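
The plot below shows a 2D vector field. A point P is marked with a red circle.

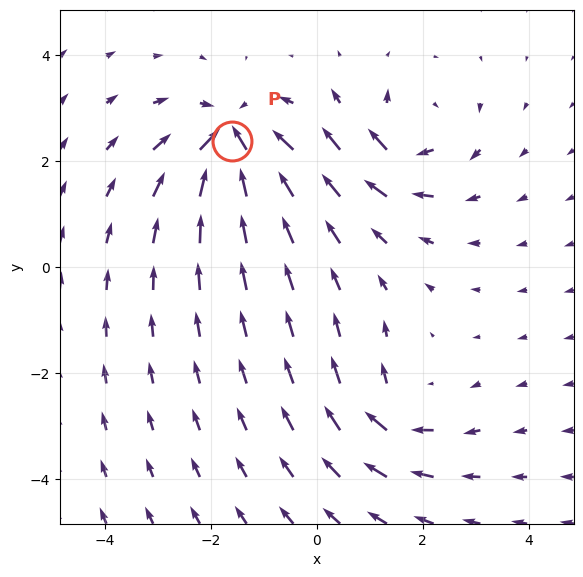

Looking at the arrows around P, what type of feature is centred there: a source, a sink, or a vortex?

sink

At P (-1.6, 2.4) the arrows converge inward. Divergence about -6, curl ≈0 — negative divergence with near-zero curl is a sink.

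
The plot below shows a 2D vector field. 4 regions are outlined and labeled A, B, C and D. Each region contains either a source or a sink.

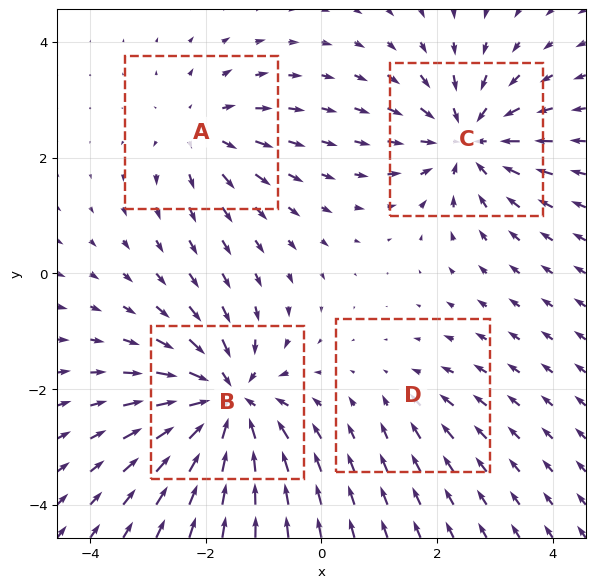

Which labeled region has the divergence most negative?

Divergence at each region's feature centre — A: about +4, B: about -7, C: about -6, D: about -2. Region B is most negative.

B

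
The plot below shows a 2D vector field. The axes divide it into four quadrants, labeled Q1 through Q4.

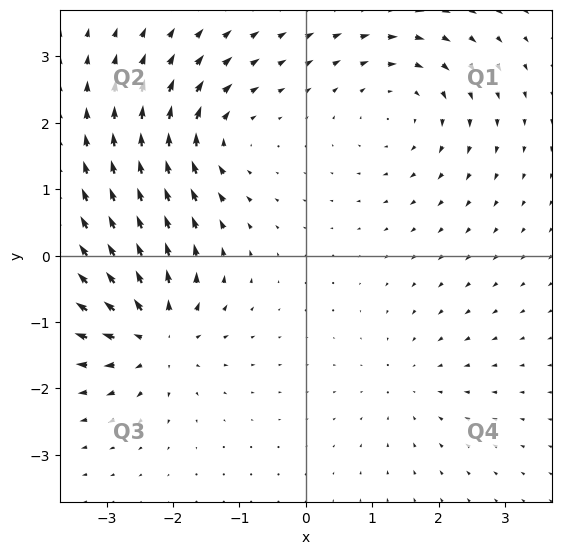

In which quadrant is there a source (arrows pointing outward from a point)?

The source sits at approximately (-2.3, -1.2), which lies in quadrant Q3. The divergence there is about +6, positive as expected for a source.

Q3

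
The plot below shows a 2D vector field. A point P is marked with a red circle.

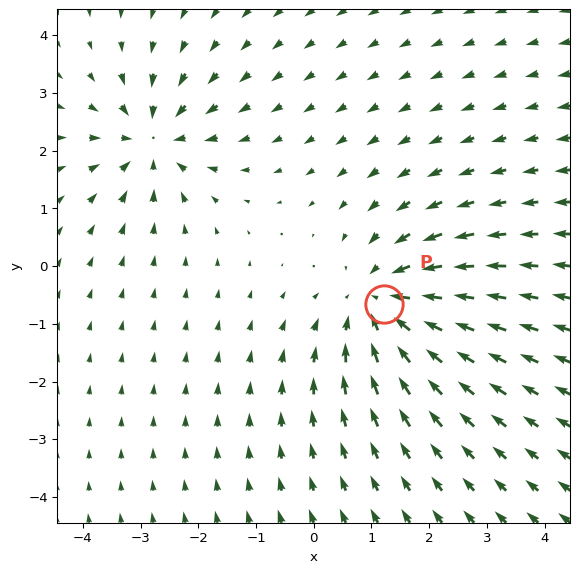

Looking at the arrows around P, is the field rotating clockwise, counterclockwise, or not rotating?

not rotating

Near P at (1.2, -0.7) the arrows show no circulation. The curl there is ≈0.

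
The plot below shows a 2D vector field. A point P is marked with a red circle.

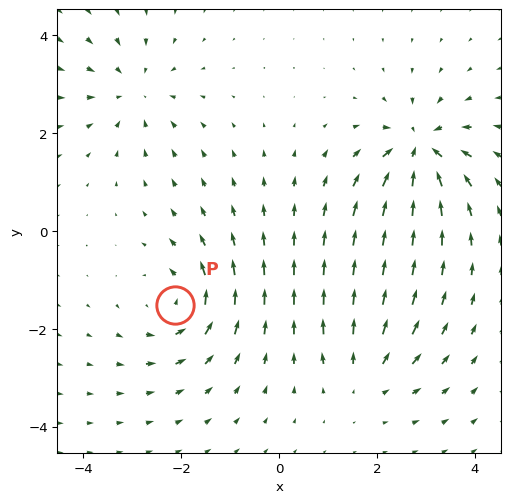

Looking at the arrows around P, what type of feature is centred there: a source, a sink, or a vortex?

vortex

At P (-2.1, -1.5) the arrows circulate counterclockwise. Divergence ≈0, curl about +5 — near-zero divergence with nonzero curl is a vortex.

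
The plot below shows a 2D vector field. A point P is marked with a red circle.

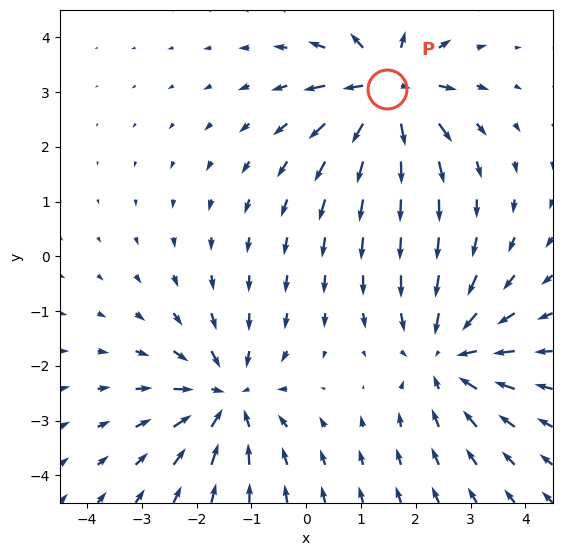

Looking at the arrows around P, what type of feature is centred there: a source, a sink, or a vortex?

source

At P (1.5, 3.1) the arrows spread outward. Divergence about +7, curl ≈0 — positive divergence with near-zero curl is a source.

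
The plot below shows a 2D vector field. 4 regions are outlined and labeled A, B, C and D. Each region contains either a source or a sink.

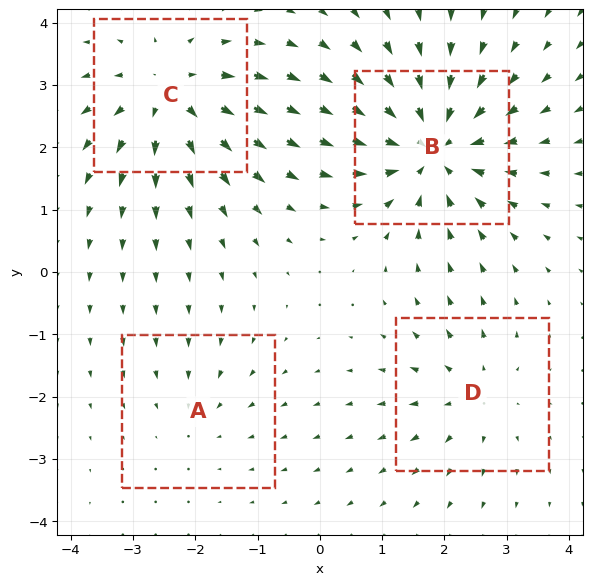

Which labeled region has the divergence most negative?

B

Divergence at each region's feature centre — A: about -2, B: about -7, C: about +5, D: about +3. Region B is most negative.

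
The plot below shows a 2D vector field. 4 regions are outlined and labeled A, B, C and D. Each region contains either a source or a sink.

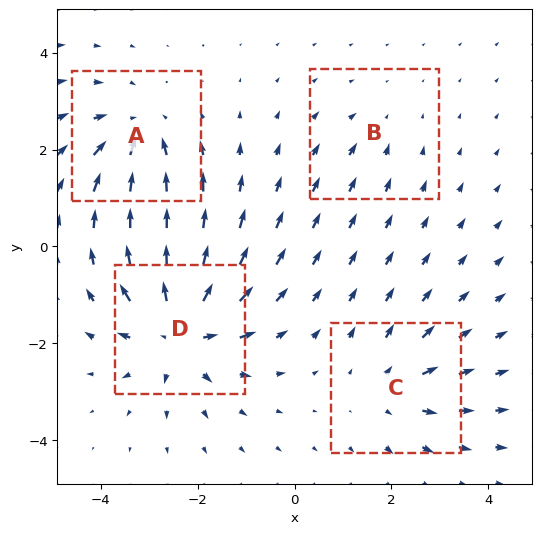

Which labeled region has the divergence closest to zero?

B

Divergence at each region's feature centre — A: about -5, B: about -2, C: about +4, D: about +7. Region B is closest to zero.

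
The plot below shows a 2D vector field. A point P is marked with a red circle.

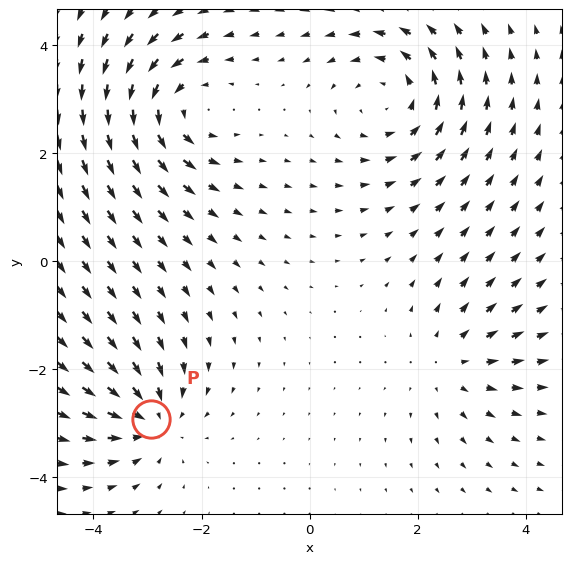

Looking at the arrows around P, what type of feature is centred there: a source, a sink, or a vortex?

sink

At P (-2.9, -2.9) the arrows converge inward. Divergence about -4, curl ≈0 — negative divergence with near-zero curl is a sink.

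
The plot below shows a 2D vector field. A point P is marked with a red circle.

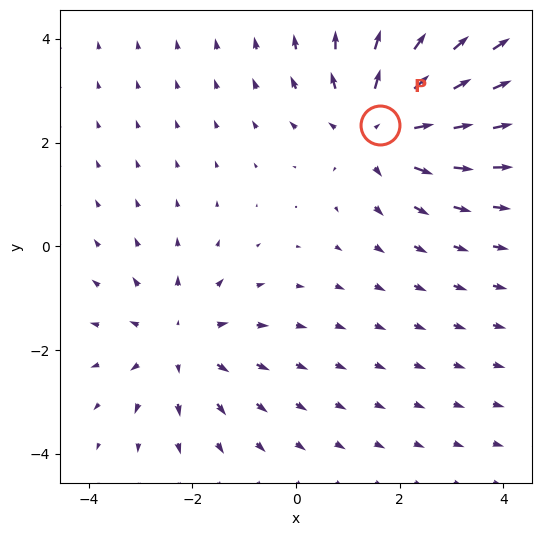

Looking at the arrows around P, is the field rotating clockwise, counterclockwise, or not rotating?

not rotating

Near P at (1.6, 2.3) the arrows show no circulation. The curl there is ≈0.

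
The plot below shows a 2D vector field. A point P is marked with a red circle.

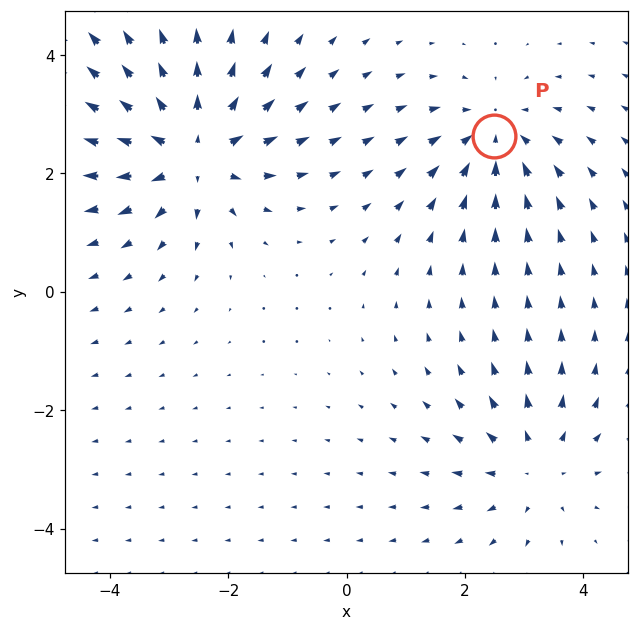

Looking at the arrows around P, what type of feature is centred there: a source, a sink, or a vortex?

At P (2.5, 2.6) the arrows converge inward. Divergence about -3, curl ≈0 — negative divergence with near-zero curl is a sink.

sink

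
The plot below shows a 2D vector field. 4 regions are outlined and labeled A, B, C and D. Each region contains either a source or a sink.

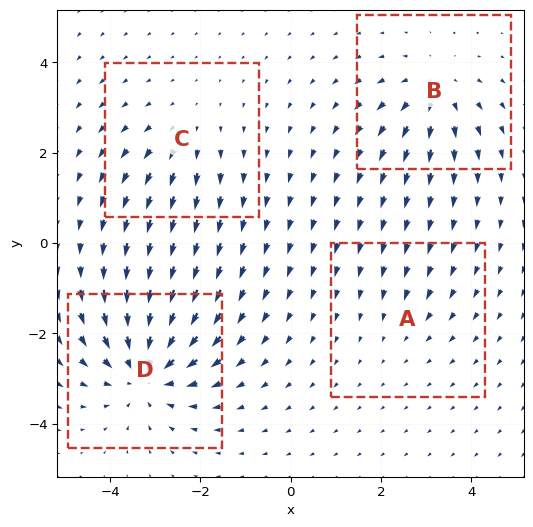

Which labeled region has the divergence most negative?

D

Divergence at each region's feature centre — A: about -2, B: about +4, C: about +3, D: about -7. Region D is most negative.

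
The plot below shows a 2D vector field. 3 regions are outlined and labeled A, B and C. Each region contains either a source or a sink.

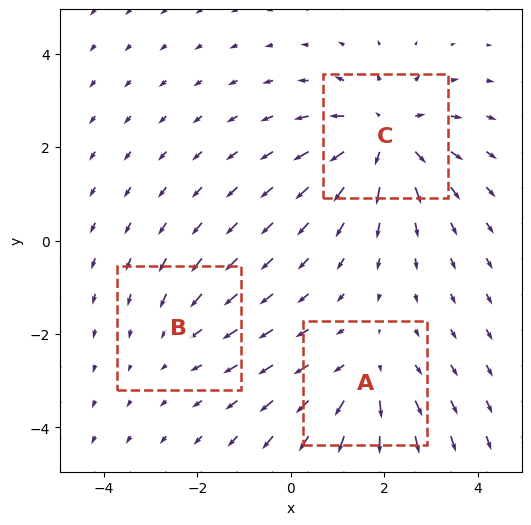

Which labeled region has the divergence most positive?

C

Divergence at each region's feature centre — A: about +3, B: about -2, C: about +4. Region C is most positive.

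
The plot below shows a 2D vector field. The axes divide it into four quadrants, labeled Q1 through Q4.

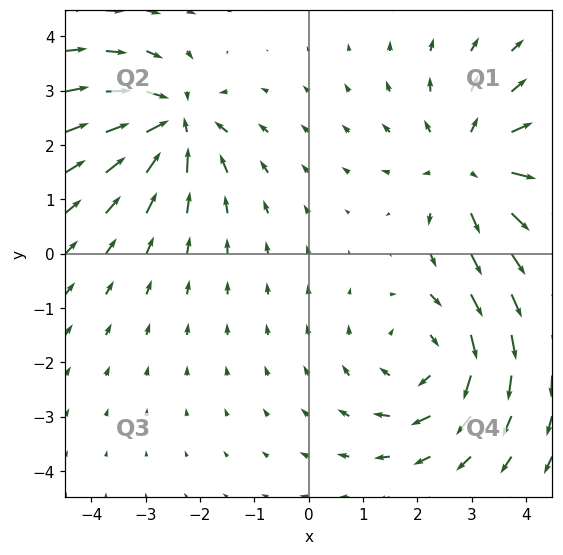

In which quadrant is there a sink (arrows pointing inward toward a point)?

The sink sits at approximately (-2.5, 2.4), which lies in quadrant Q2. The divergence there is about -5, negative as expected for a sink.

Q2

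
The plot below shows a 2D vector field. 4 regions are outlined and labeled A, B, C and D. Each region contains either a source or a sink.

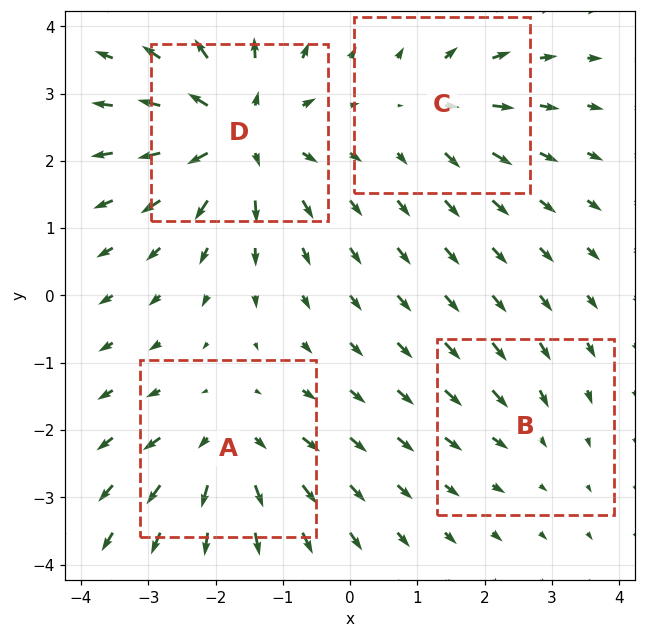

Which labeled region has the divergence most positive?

Divergence at each region's feature centre — A: about +5, B: about -2, C: about +4, D: about +8. Region D is most positive.

D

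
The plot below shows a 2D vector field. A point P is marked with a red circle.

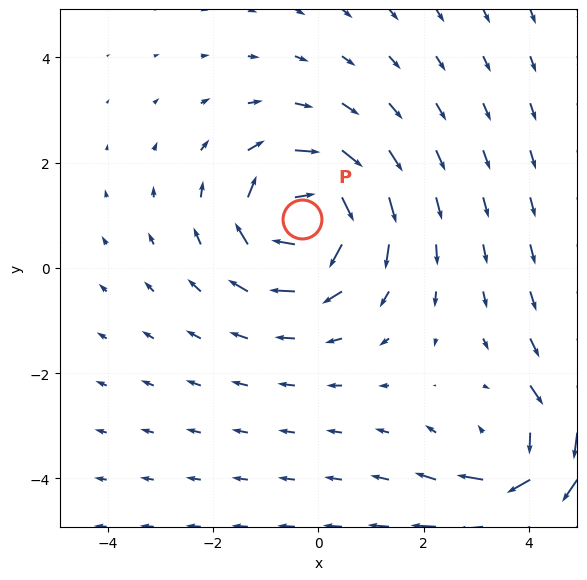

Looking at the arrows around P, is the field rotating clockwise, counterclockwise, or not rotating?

Near P at (-0.3, 0.9) the arrows circulate clockwise. The curl (z-component) there is about -4; negative curl means clockwise rotation.

clockwise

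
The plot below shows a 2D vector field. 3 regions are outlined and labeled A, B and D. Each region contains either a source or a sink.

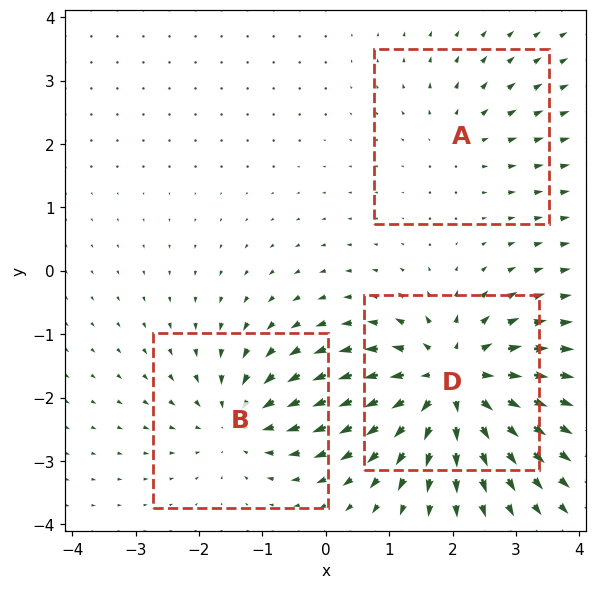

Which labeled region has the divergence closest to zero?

A

Divergence at each region's feature centre — A: about +2, B: about -3, D: about +6. Region A is closest to zero.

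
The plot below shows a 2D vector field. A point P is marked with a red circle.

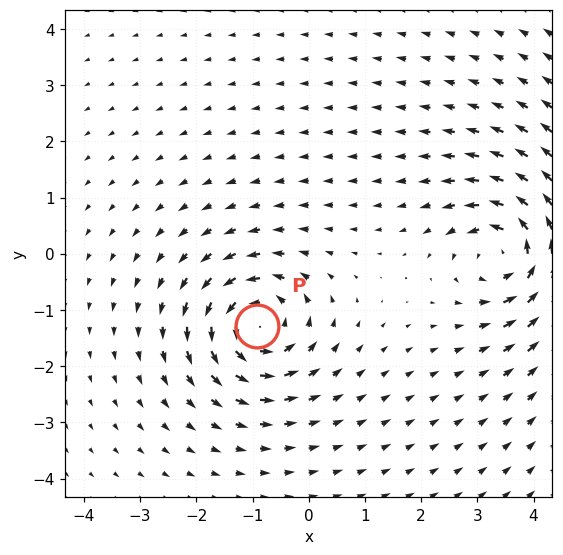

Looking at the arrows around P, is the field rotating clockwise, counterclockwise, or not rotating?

Near P at (-0.9, -1.3) the arrows circulate counterclockwise. The curl (z-component) there is about +5; positive curl means counterclockwise rotation.

counterclockwise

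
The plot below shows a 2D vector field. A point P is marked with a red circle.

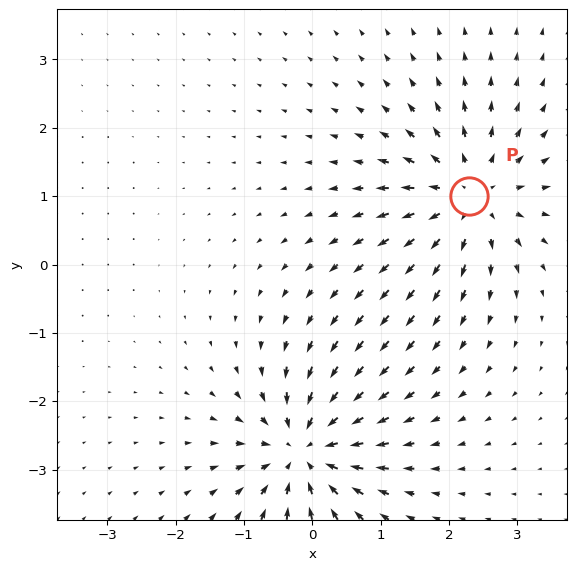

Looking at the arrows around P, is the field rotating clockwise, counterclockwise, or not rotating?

not rotating

Near P at (2.3, 1.0) the arrows show no circulation. The curl there is ≈0.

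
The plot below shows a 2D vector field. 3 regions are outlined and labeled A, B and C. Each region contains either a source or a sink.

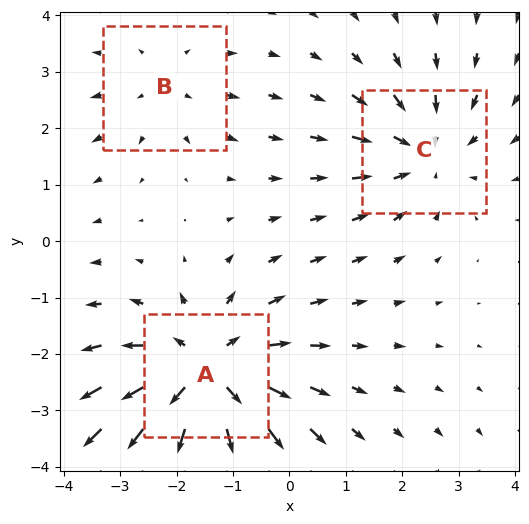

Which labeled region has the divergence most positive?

A

Divergence at each region's feature centre — A: about +5, B: about +2, C: about -3. Region A is most positive.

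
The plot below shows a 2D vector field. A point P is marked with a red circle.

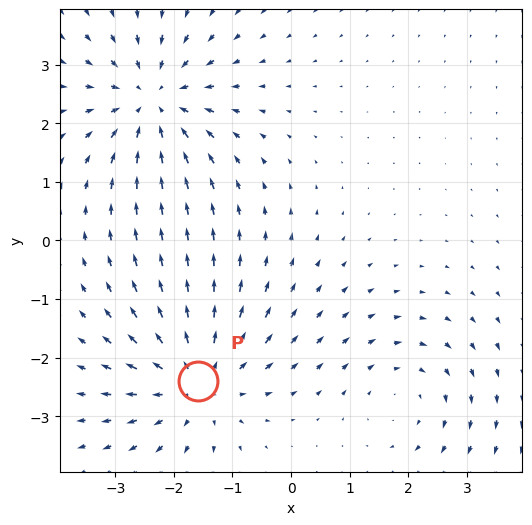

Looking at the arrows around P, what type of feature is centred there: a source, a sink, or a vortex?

source

At P (-1.6, -2.4) the arrows spread outward. Divergence about +4, curl ≈0 — positive divergence with near-zero curl is a source.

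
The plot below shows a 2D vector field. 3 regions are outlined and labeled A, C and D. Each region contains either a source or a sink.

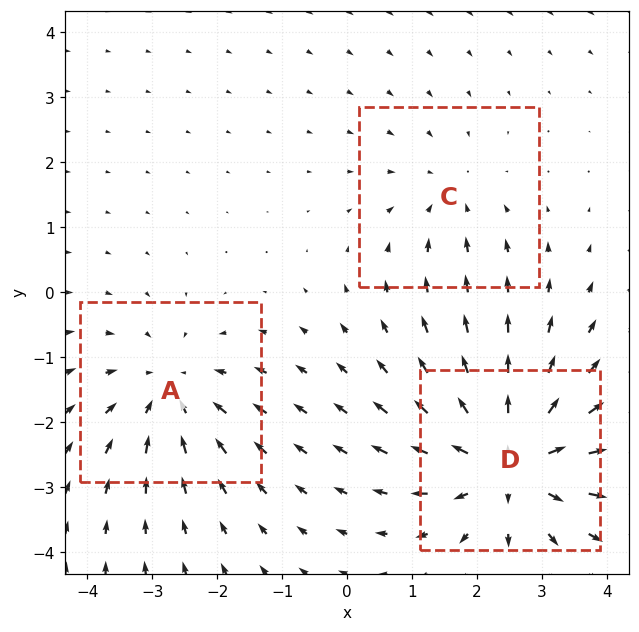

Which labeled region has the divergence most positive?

Divergence at each region's feature centre — A: about -3, C: about -2, D: about +4. Region D is most positive.

D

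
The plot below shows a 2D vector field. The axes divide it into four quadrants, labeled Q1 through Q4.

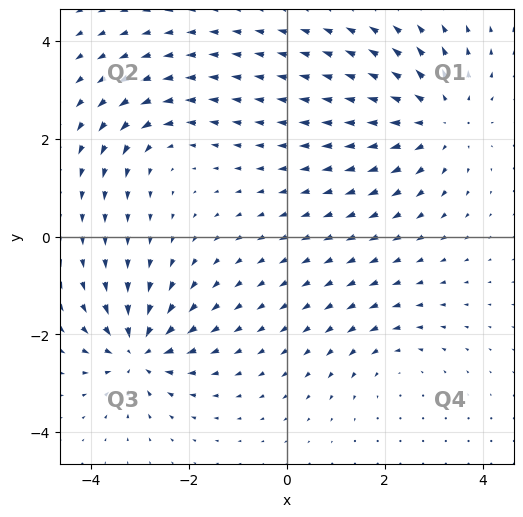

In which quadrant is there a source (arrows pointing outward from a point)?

The source sits at approximately (3.1, 2.4), which lies in quadrant Q1. The divergence there is about +4, positive as expected for a source.

Q1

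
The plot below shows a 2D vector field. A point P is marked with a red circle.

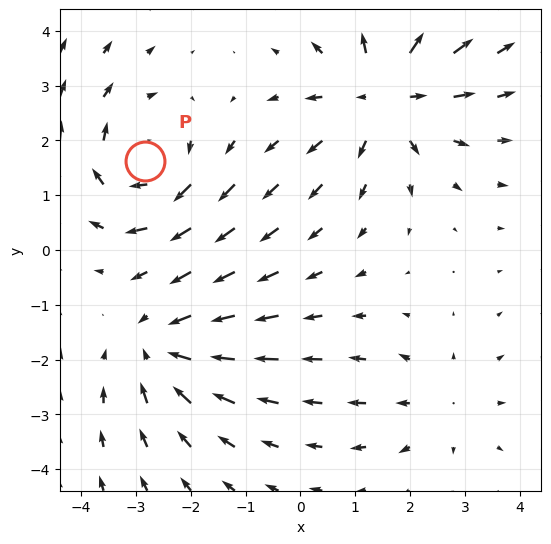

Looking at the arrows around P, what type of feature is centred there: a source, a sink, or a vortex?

At P (-2.8, 1.6) the arrows circulate clockwise. Divergence ≈0, curl about -4 — near-zero divergence with nonzero curl is a vortex.

vortex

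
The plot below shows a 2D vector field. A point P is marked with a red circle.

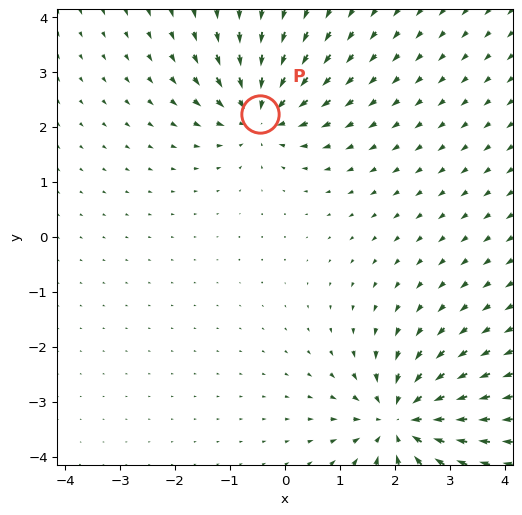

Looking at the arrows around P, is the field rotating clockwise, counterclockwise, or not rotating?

not rotating

Near P at (-0.4, 2.2) the arrows show no circulation. The curl there is ≈0.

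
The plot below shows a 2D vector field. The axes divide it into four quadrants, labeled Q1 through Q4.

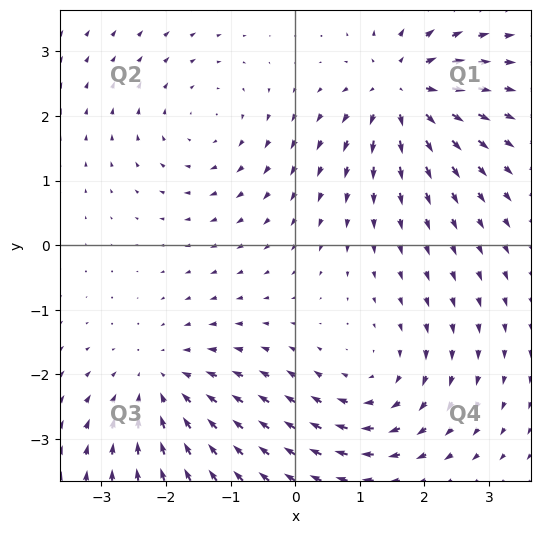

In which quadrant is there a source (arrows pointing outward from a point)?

The source sits at approximately (1.7, 2.4), which lies in quadrant Q1. The divergence there is about +7, positive as expected for a source.

Q1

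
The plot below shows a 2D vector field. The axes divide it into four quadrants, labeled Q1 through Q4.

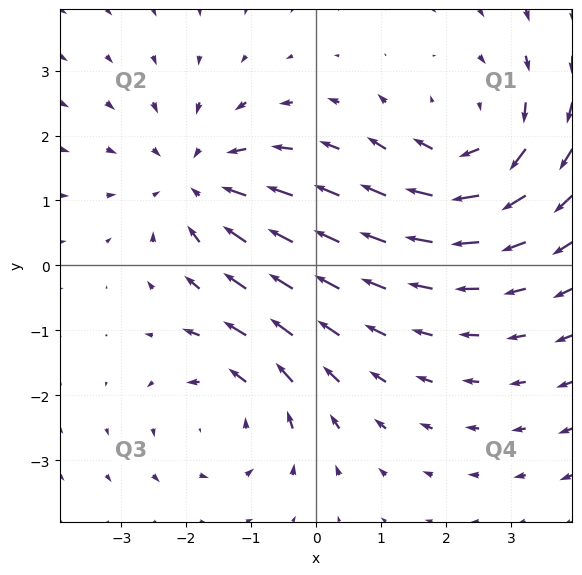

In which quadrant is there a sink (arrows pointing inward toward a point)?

The sink sits at approximately (-1.8, 1.3), which lies in quadrant Q2. The divergence there is about -3, negative as expected for a sink.

Q2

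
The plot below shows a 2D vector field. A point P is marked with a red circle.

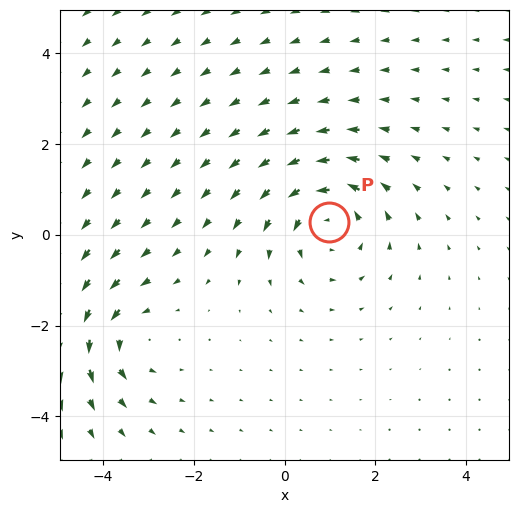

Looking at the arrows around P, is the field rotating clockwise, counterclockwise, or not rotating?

counterclockwise

Near P at (1.0, 0.3) the arrows circulate counterclockwise. The curl (z-component) there is about +4; positive curl means counterclockwise rotation.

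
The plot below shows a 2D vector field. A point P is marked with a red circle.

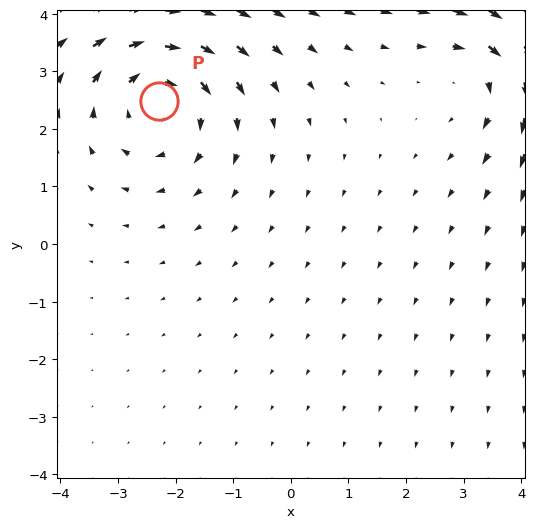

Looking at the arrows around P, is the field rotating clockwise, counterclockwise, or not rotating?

clockwise

Near P at (-2.3, 2.5) the arrows circulate clockwise. The curl (z-component) there is about -4; negative curl means clockwise rotation.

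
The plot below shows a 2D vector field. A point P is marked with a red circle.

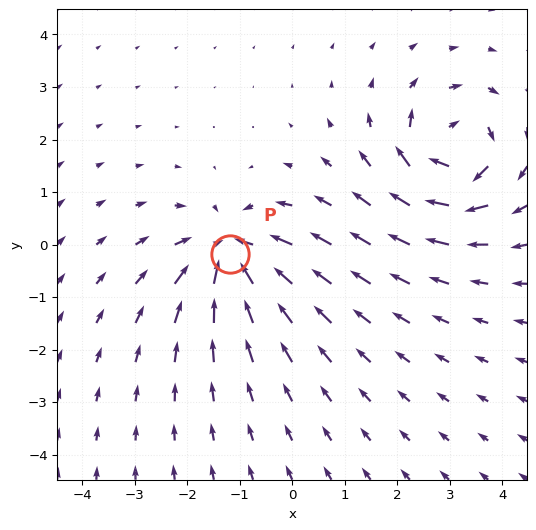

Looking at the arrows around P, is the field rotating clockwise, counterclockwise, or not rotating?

not rotating

Near P at (-1.2, -0.2) the arrows show no circulation. The curl there is ≈0.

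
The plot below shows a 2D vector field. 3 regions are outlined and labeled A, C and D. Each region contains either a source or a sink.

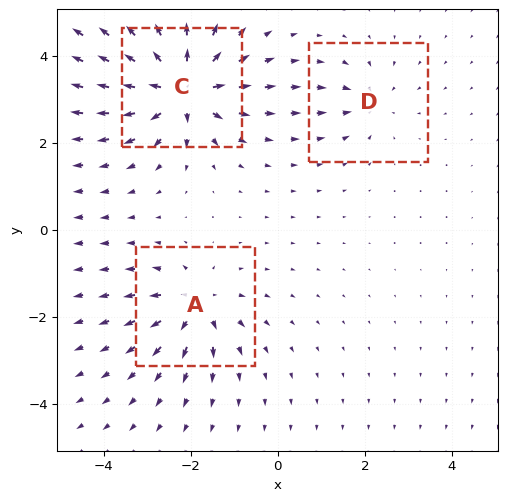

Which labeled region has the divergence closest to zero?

Divergence at each region's feature centre — A: about +4, C: about +6, D: about -3. Region D is closest to zero.

D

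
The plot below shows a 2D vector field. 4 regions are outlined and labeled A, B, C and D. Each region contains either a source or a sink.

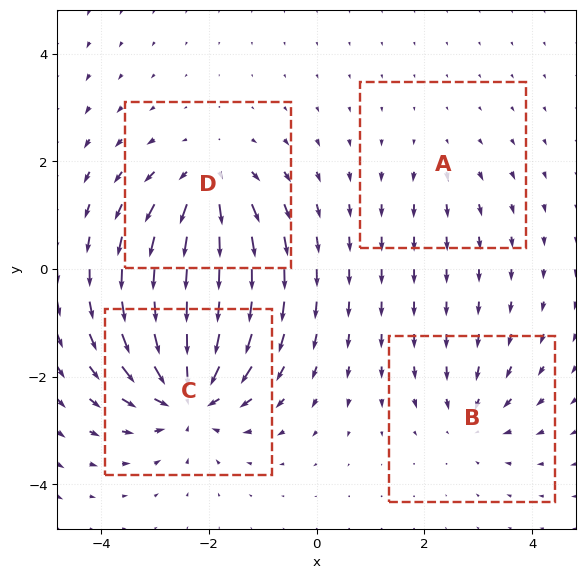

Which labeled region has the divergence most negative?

C

Divergence at each region's feature centre — A: about +2, B: about -4, C: about -8, D: about +6. Region C is most negative.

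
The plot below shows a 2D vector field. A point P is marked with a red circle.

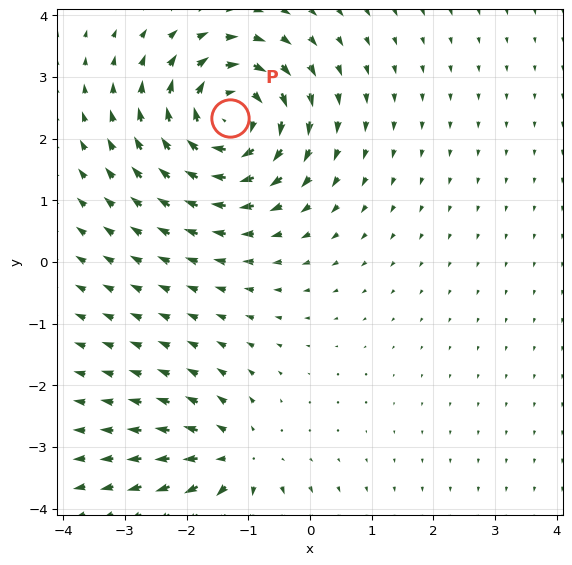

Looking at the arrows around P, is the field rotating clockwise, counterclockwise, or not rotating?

Near P at (-1.3, 2.3) the arrows circulate clockwise. The curl (z-component) there is about -5; negative curl means clockwise rotation.

clockwise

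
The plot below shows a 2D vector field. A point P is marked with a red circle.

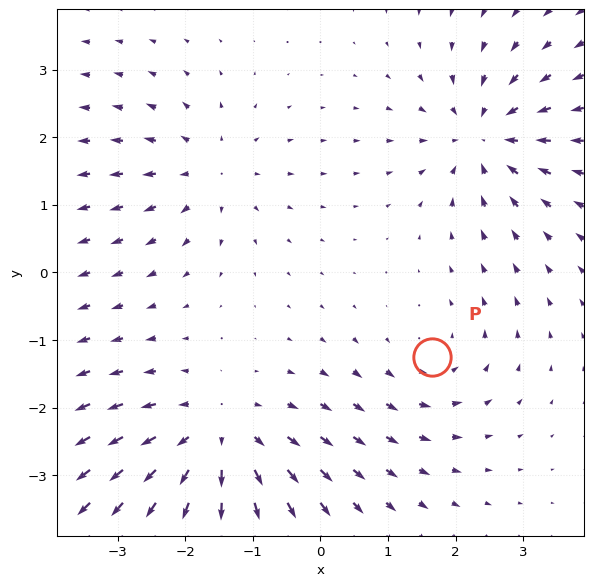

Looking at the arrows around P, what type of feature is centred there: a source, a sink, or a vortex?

At P (1.6, -1.2) the arrows circulate counterclockwise. Divergence ≈0, curl about +2 — near-zero divergence with nonzero curl is a vortex.

vortex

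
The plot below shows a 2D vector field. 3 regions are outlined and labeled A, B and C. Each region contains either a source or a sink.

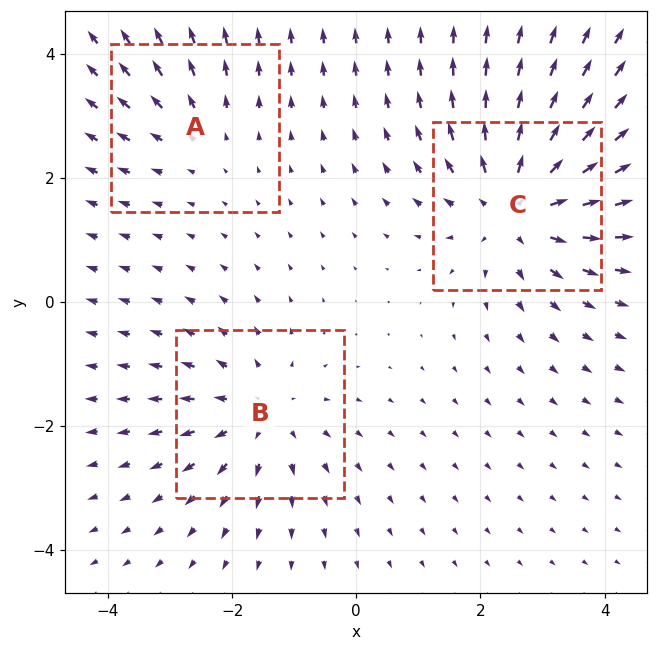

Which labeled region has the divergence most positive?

Divergence at each region's feature centre — A: about +2, B: about +3, C: about +4. Region C is most positive.

C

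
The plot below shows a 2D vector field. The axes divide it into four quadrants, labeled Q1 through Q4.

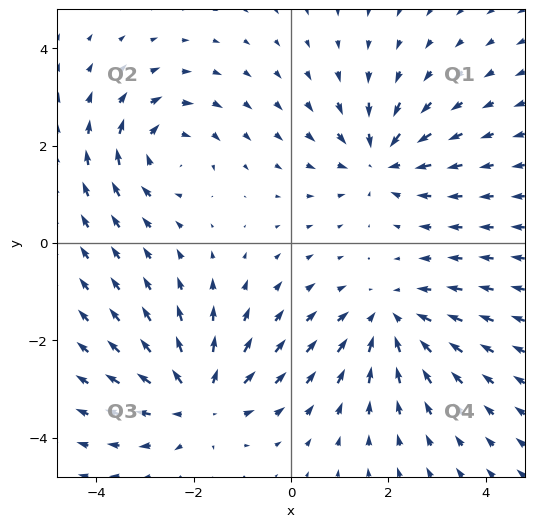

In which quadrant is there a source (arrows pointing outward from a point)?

The source sits at approximately (-1.9, -3.2), which lies in quadrant Q3. The divergence there is about +5, positive as expected for a source.

Q3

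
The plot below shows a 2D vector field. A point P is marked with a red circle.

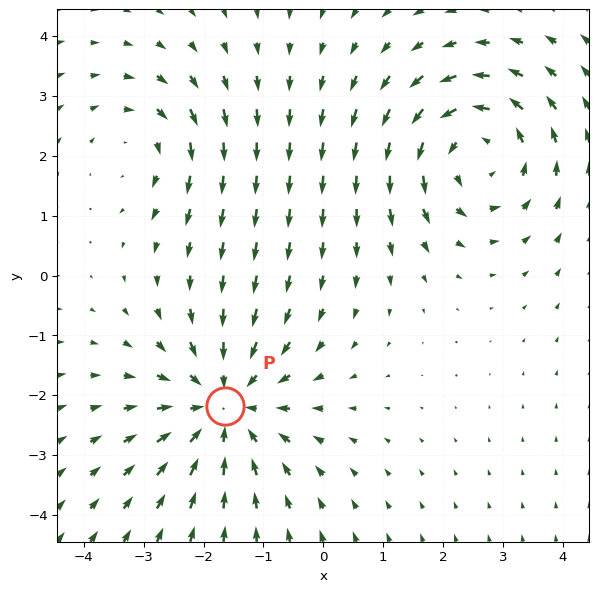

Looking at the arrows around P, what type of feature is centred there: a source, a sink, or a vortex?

sink

At P (-1.6, -2.2) the arrows converge inward. Divergence about -4, curl ≈0 — negative divergence with near-zero curl is a sink.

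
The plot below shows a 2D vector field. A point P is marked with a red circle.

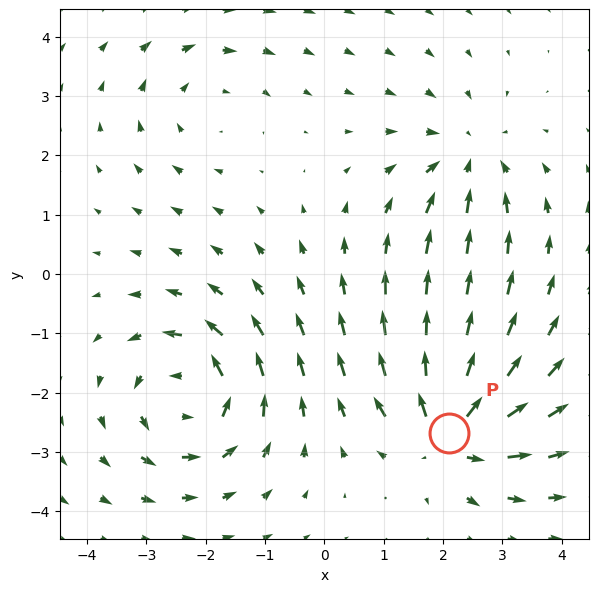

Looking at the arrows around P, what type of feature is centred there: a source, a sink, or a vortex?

source

At P (2.1, -2.7) the arrows spread outward. Divergence about +6, curl ≈0 — positive divergence with near-zero curl is a source.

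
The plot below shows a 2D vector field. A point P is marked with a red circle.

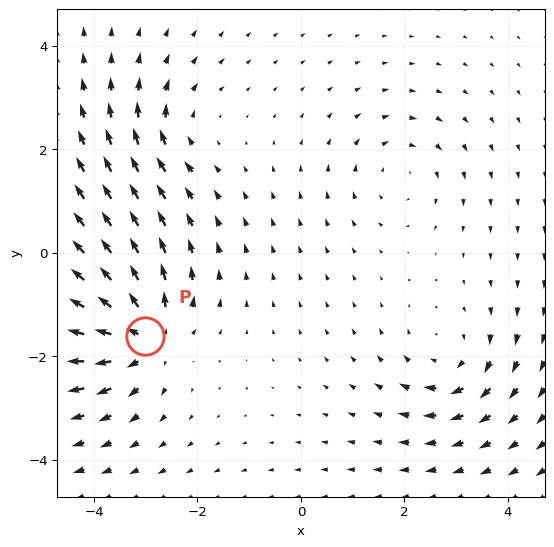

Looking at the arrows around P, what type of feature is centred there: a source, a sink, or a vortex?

source

At P (-3.0, -1.6) the arrows spread outward. Divergence about +6, curl ≈0 — positive divergence with near-zero curl is a source.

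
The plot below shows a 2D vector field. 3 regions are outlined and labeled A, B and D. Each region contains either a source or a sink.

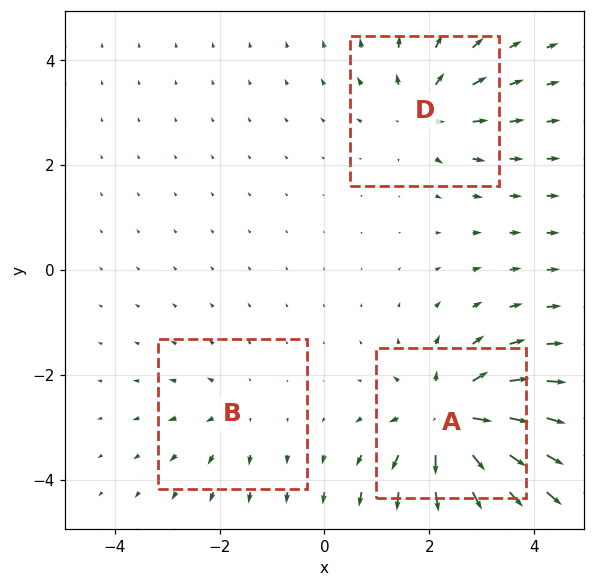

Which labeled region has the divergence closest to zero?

B

Divergence at each region's feature centre — A: about +6, B: about +2, D: about +3. Region B is closest to zero.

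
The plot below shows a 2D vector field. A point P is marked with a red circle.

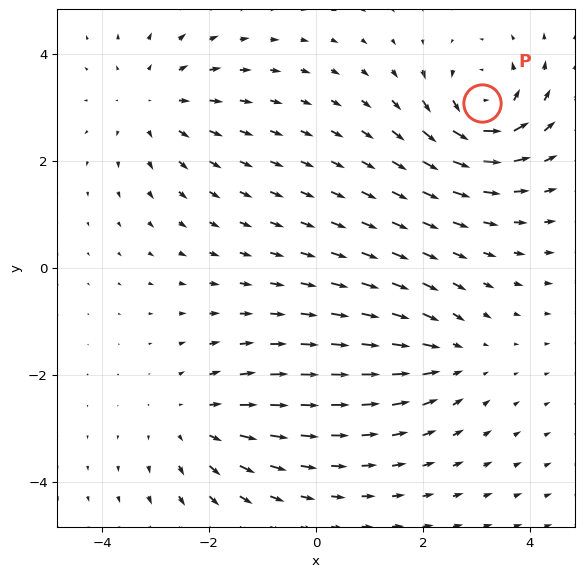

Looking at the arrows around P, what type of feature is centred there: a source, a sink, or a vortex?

vortex

At P (3.1, 3.1) the arrows circulate counterclockwise. Divergence ≈0, curl about +5 — near-zero divergence with nonzero curl is a vortex.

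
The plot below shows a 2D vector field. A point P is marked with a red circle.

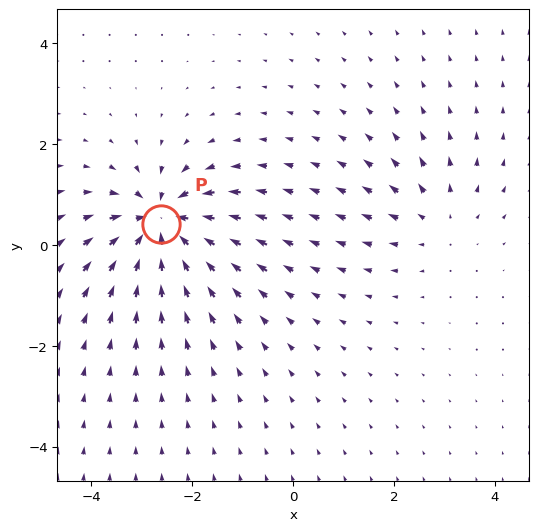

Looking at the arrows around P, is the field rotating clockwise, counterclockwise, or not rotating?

Near P at (-2.6, 0.4) the arrows show no circulation. The curl there is ≈0.

not rotating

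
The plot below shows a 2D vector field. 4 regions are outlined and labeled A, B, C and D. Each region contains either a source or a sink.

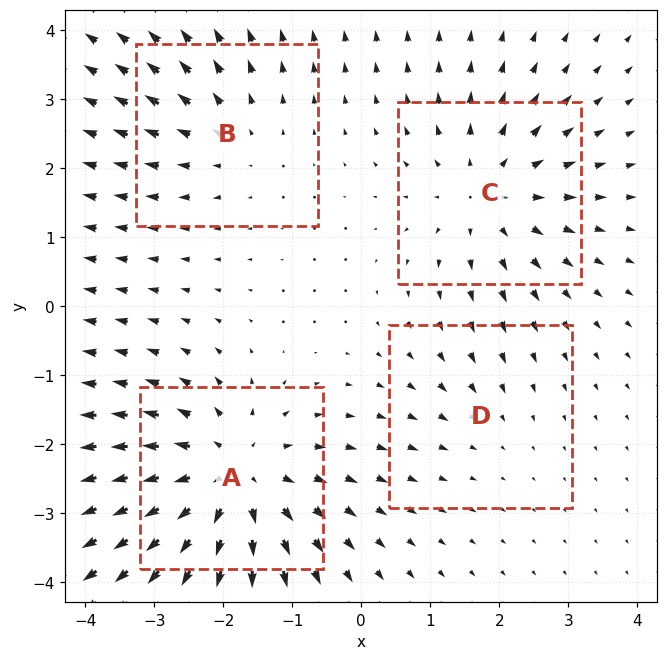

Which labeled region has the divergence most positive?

A

Divergence at each region's feature centre — A: about +6, B: about +3, C: about +4, D: about -2. Region A is most positive.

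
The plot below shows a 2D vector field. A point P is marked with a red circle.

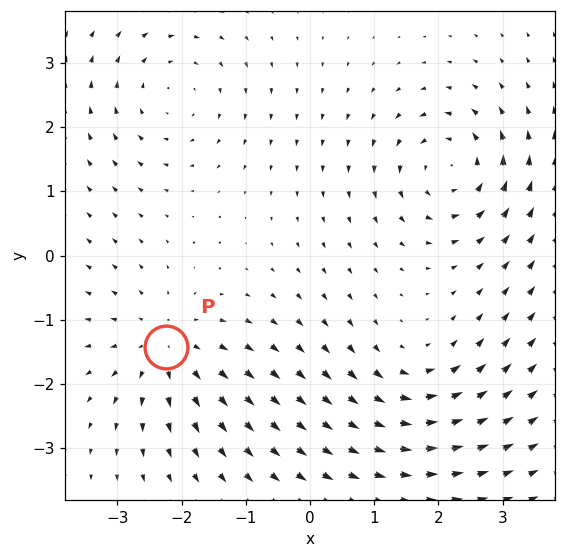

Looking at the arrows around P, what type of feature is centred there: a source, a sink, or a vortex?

At P (-2.2, -1.4) the arrows spread outward. Divergence about +4, curl ≈0 — positive divergence with near-zero curl is a source.

source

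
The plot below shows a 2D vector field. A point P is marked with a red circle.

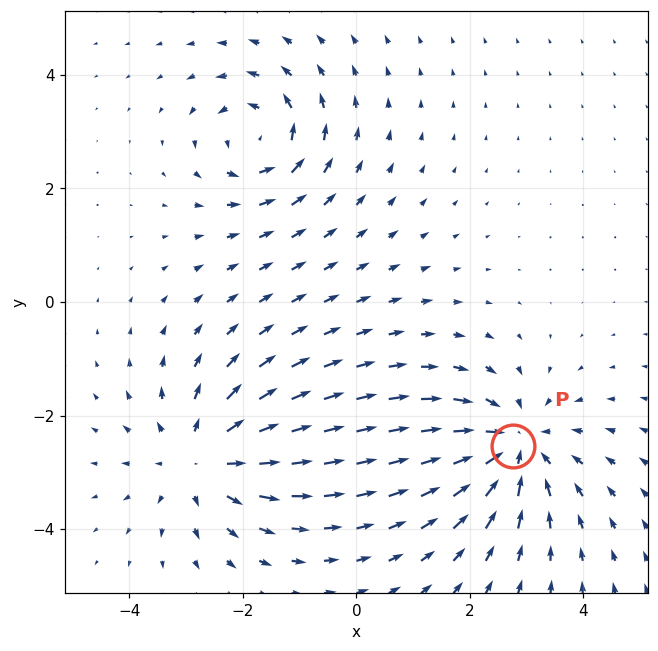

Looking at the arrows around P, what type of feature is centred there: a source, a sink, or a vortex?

sink

At P (2.8, -2.5) the arrows converge inward. Divergence about -5, curl ≈0 — negative divergence with near-zero curl is a sink.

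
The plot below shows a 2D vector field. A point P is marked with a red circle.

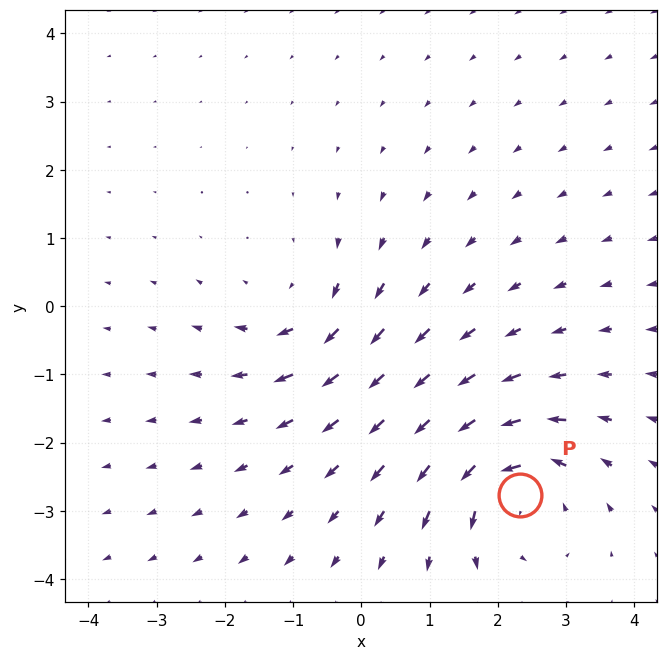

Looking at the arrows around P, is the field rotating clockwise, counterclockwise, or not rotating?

counterclockwise

Near P at (2.3, -2.8) the arrows circulate counterclockwise. The curl (z-component) there is about +6; positive curl means counterclockwise rotation.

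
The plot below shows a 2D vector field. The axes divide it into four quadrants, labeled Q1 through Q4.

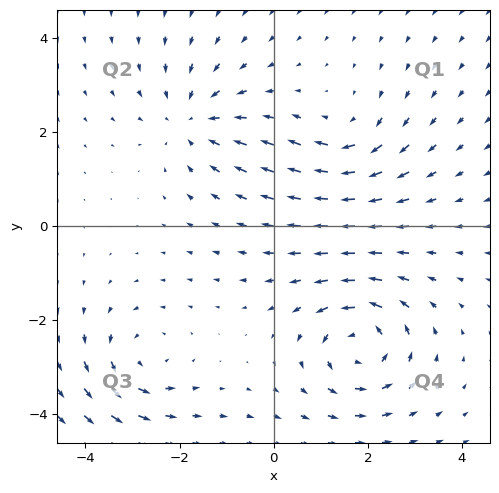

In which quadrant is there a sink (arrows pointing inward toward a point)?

The sink sits at approximately (-1.7, 2.2), which lies in quadrant Q2. The divergence there is about -4, negative as expected for a sink.

Q2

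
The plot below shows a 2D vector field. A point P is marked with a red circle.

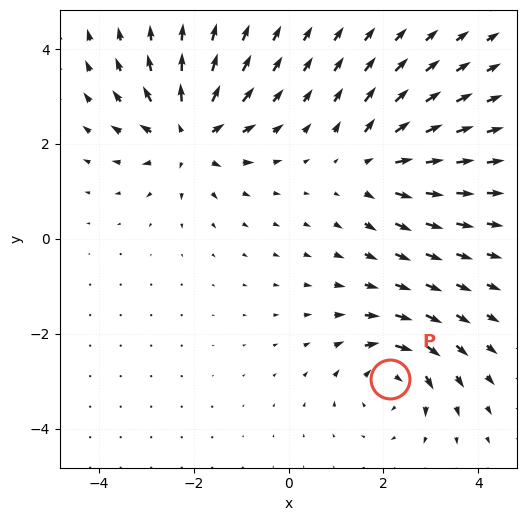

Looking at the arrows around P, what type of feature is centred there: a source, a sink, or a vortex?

vortex

At P (2.1, -2.9) the arrows circulate clockwise. Divergence ≈0, curl about -5 — near-zero divergence with nonzero curl is a vortex.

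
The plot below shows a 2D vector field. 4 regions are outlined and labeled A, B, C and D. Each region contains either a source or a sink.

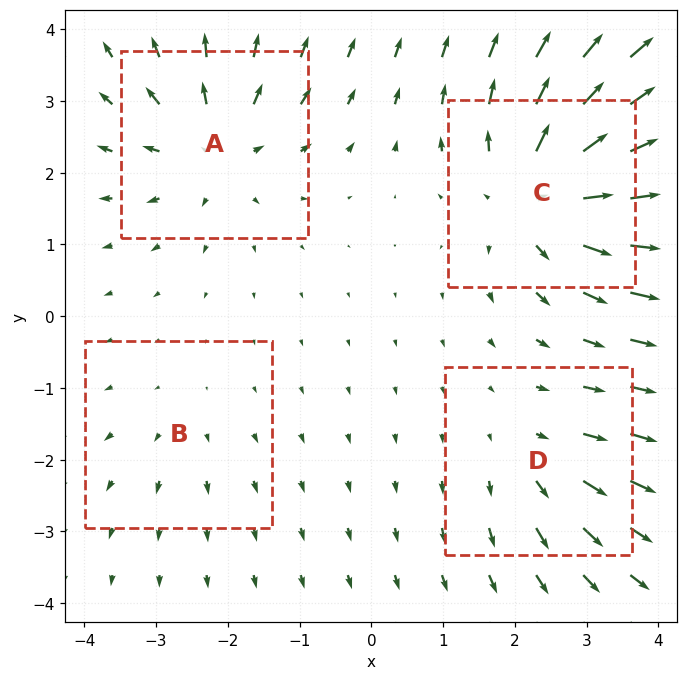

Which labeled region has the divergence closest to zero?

B

Divergence at each region's feature centre — A: about +5, B: about +2, C: about +7, D: about +3. Region B is closest to zero.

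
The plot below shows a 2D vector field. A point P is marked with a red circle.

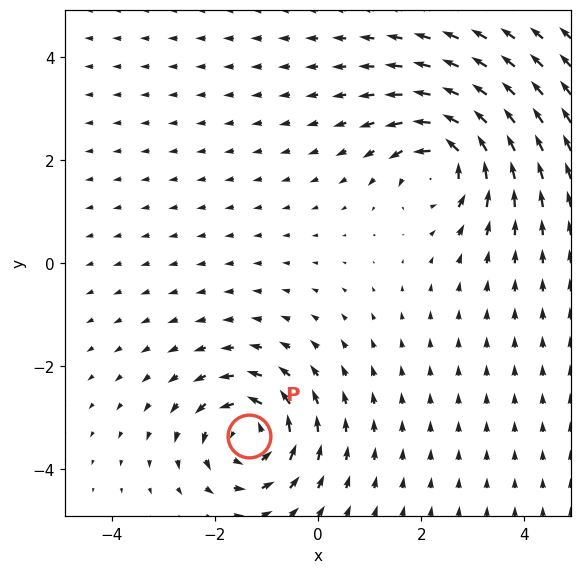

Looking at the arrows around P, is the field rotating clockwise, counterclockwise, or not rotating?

counterclockwise

Near P at (-1.3, -3.3) the arrows circulate counterclockwise. The curl (z-component) there is about +4; positive curl means counterclockwise rotation.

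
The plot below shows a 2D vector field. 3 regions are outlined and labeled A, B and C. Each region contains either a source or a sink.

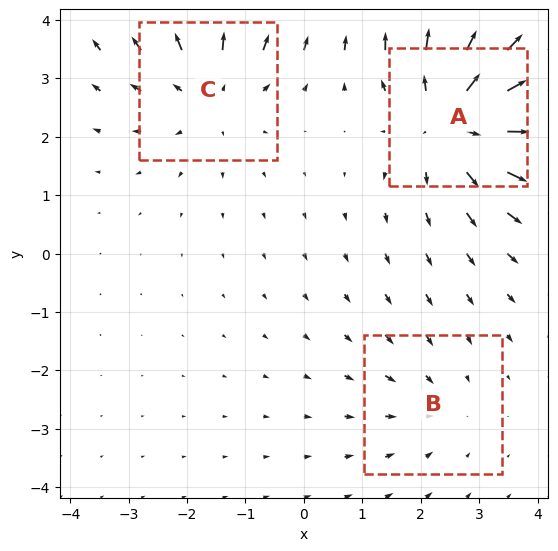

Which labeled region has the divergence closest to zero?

B

Divergence at each region's feature centre — A: about +4, B: about -2, C: about +3. Region B is closest to zero.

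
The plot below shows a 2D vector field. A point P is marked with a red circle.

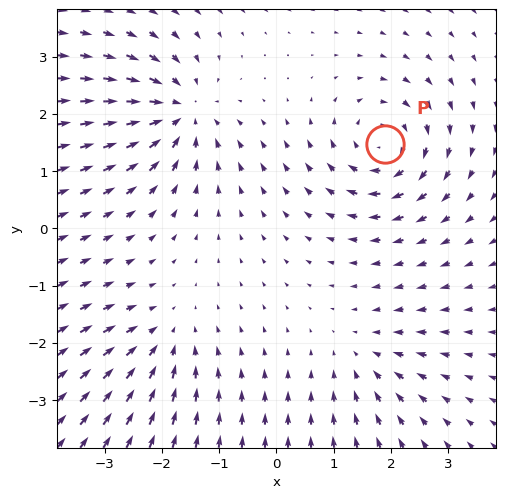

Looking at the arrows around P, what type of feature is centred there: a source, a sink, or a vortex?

vortex

At P (1.9, 1.5) the arrows circulate clockwise. Divergence ≈0, curl about -6 — near-zero divergence with nonzero curl is a vortex.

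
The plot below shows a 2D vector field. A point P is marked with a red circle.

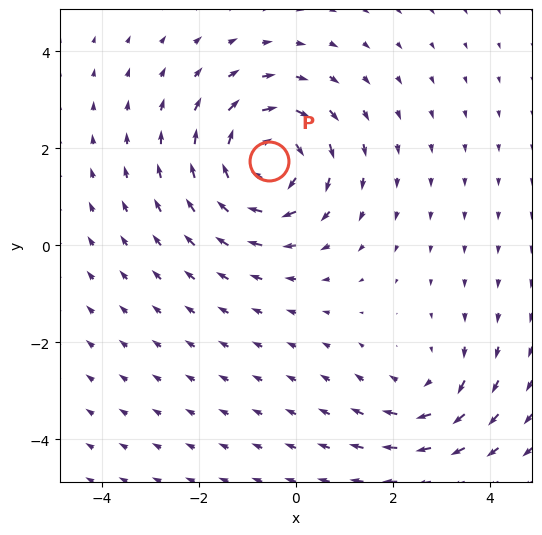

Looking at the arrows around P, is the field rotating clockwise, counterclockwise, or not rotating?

clockwise

Near P at (-0.6, 1.7) the arrows circulate clockwise. The curl (z-component) there is about -5; negative curl means clockwise rotation.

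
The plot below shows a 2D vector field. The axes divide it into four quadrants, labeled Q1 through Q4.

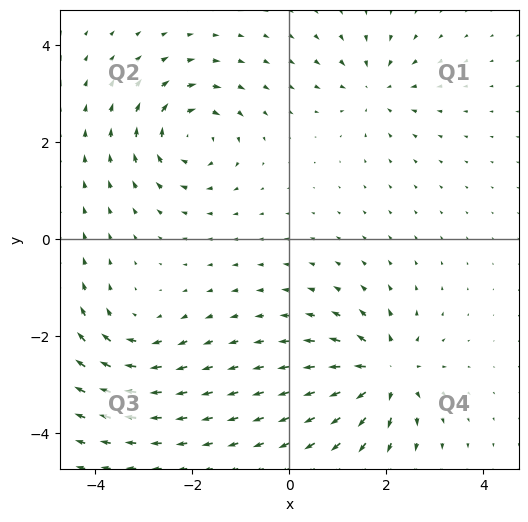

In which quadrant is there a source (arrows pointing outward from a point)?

The source sits at approximately (2.0, -2.8), which lies in quadrant Q4. The divergence there is about +7, positive as expected for a source.

Q4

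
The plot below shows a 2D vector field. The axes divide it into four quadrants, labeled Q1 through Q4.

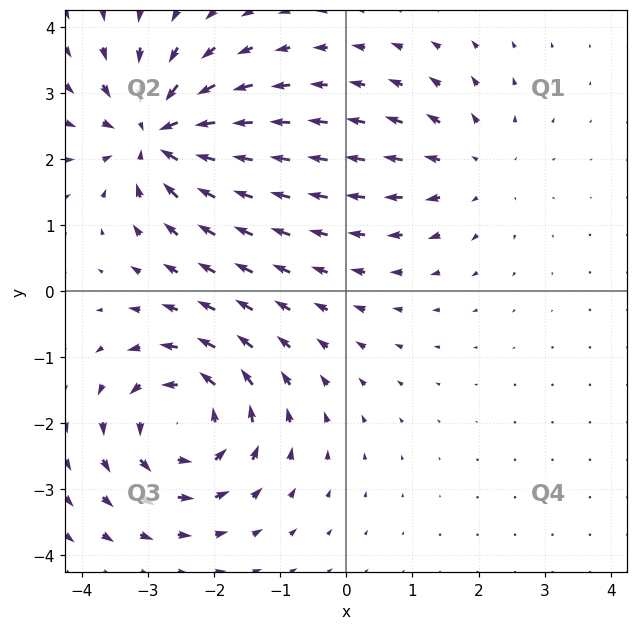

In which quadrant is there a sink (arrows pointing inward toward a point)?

The sink sits at approximately (-2.9, 2.4), which lies in quadrant Q2. The divergence there is about -7, negative as expected for a sink.

Q2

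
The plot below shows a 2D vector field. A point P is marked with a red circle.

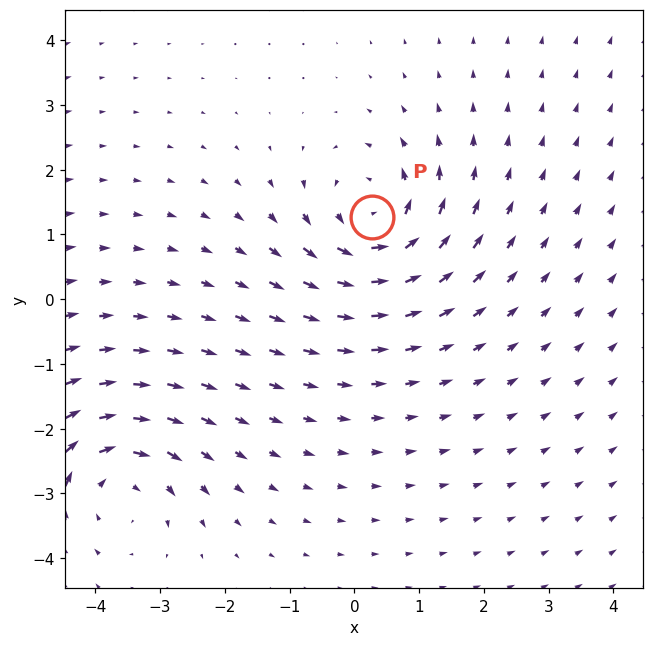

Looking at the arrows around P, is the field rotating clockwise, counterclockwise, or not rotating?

counterclockwise

Near P at (0.3, 1.3) the arrows circulate counterclockwise. The curl (z-component) there is about +6; positive curl means counterclockwise rotation.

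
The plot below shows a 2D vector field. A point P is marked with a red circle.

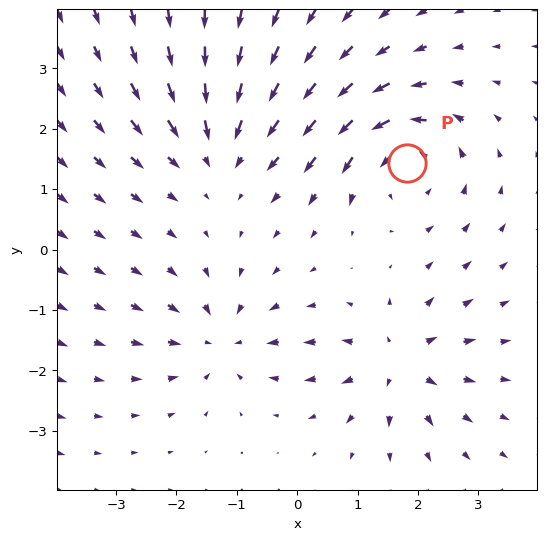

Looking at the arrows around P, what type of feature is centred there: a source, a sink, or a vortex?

At P (1.8, 1.4) the arrows circulate counterclockwise. Divergence ≈0, curl about +6 — near-zero divergence with nonzero curl is a vortex.

vortex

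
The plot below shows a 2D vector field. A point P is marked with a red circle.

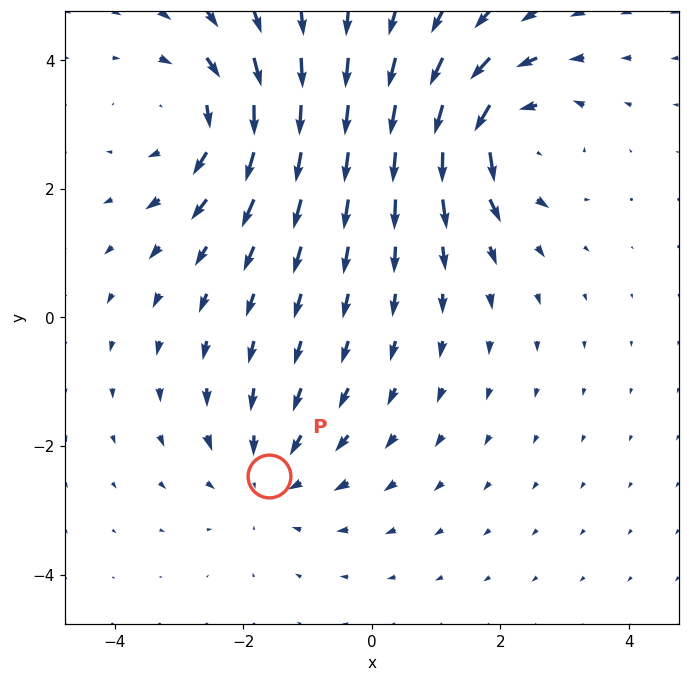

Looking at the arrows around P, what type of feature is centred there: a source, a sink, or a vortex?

sink

At P (-1.6, -2.5) the arrows converge inward. Divergence about -3, curl ≈0 — negative divergence with near-zero curl is a sink.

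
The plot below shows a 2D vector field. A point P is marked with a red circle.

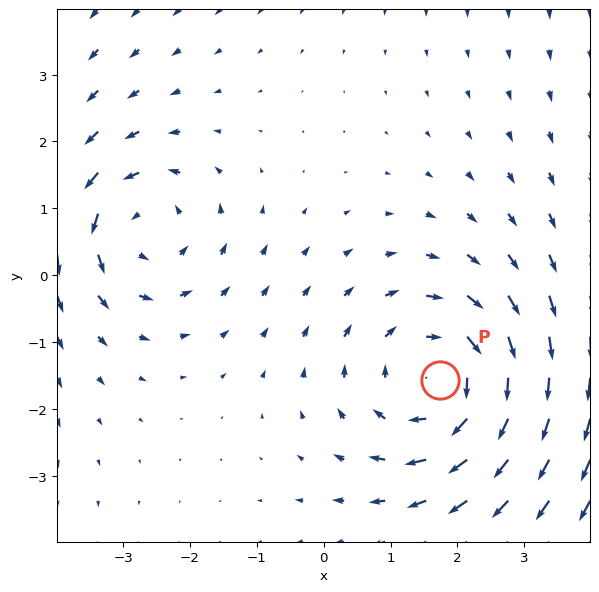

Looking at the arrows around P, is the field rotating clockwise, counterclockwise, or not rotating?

Near P at (1.7, -1.6) the arrows circulate clockwise. The curl (z-component) there is about -4; negative curl means clockwise rotation.

clockwise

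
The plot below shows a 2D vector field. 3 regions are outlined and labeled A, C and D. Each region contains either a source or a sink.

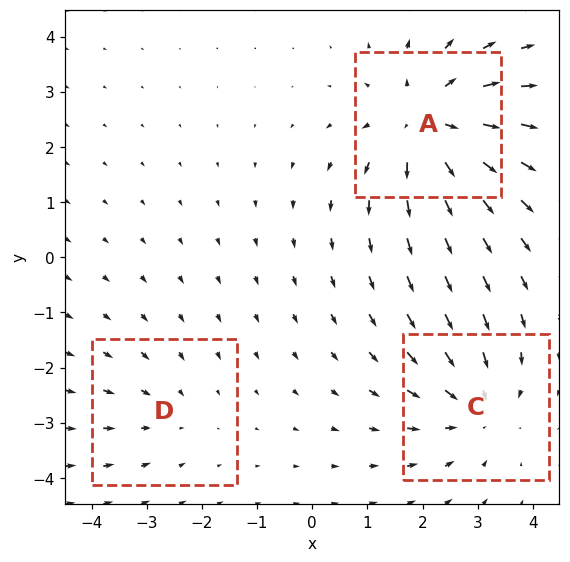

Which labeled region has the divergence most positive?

Divergence at each region's feature centre — A: about +4, C: about -3, D: about -2. Region A is most positive.

A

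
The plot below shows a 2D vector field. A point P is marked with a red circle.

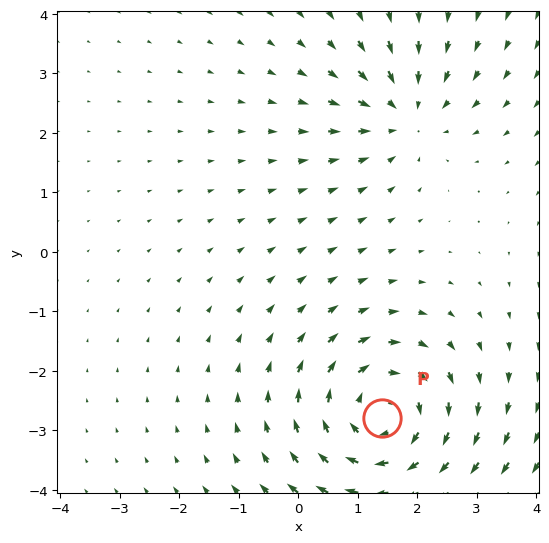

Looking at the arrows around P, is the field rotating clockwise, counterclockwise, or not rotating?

Near P at (1.4, -2.8) the arrows circulate clockwise. The curl (z-component) there is about -4; negative curl means clockwise rotation.

clockwise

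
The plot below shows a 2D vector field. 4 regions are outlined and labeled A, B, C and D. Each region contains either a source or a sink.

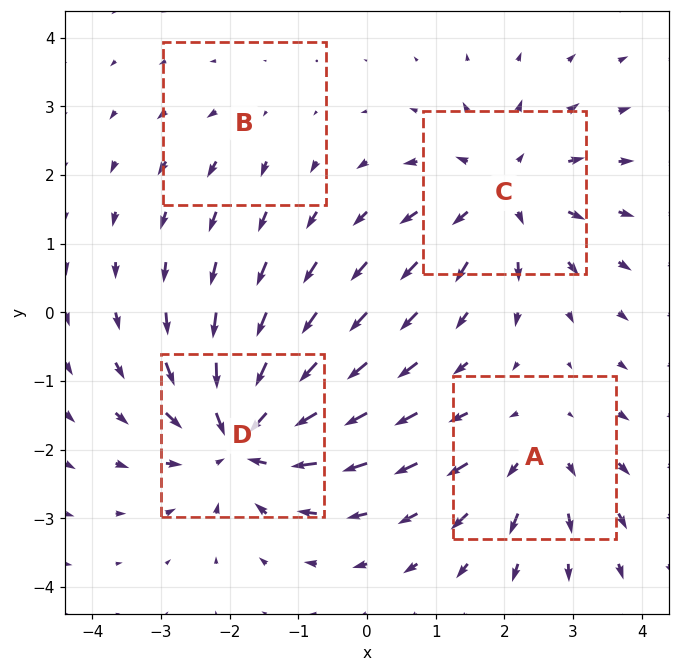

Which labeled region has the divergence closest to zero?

Divergence at each region's feature centre — A: about +4, B: about +2, C: about +5, D: about -7. Region B is closest to zero.

B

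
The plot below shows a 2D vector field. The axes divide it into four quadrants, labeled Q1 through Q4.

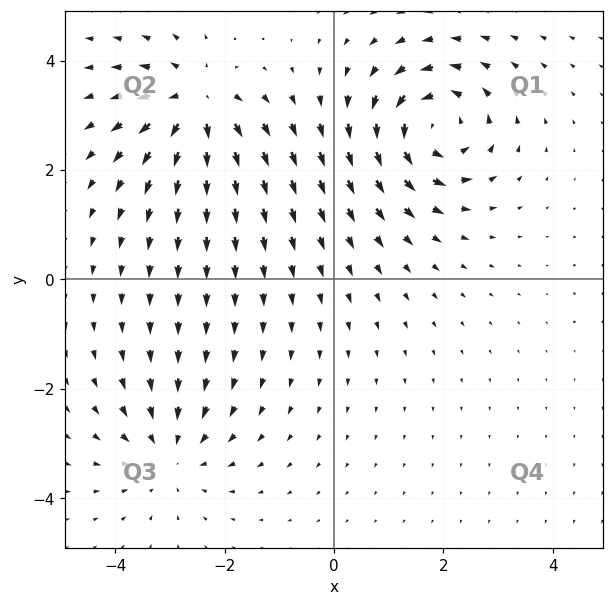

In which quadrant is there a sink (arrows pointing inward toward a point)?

Q3

The sink sits at approximately (-3.0, -3.2), which lies in quadrant Q3. The divergence there is about -3, negative as expected for a sink.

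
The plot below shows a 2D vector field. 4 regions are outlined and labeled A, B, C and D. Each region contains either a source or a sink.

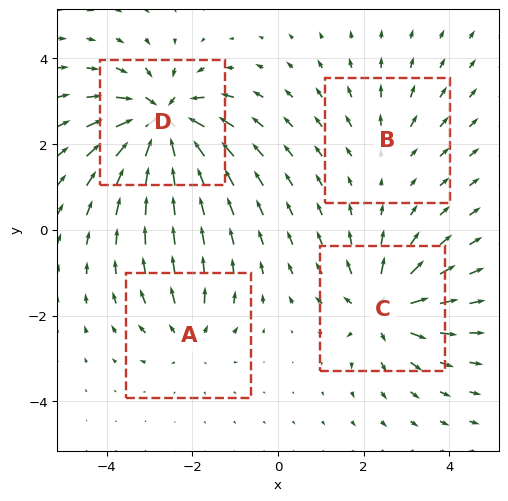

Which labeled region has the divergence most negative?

D

Divergence at each region's feature centre — A: about +3, B: about +2, C: about +6, D: about -8. Region D is most negative.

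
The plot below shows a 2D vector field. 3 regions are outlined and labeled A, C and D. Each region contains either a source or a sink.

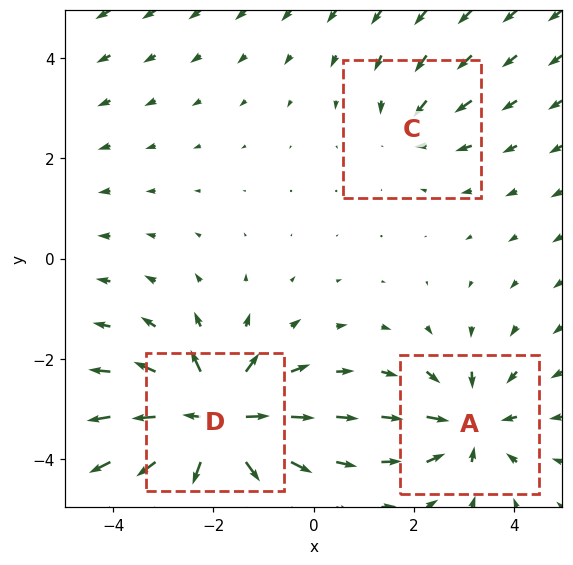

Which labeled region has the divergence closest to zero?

C

Divergence at each region's feature centre — A: about -4, C: about -2, D: about +6. Region C is closest to zero.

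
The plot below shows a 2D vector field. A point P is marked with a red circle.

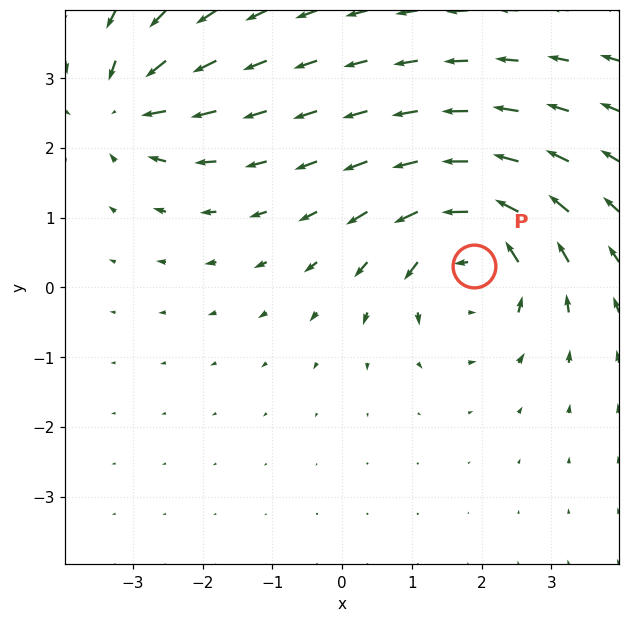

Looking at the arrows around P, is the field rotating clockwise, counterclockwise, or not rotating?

Near P at (1.9, 0.3) the arrows circulate counterclockwise. The curl (z-component) there is about +5; positive curl means counterclockwise rotation.

counterclockwise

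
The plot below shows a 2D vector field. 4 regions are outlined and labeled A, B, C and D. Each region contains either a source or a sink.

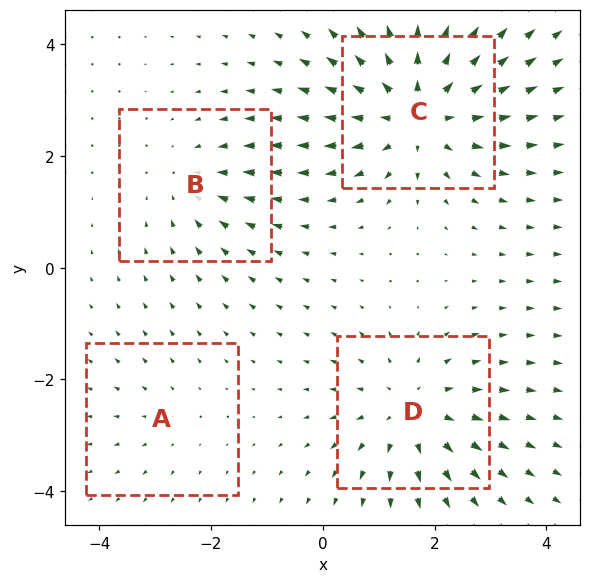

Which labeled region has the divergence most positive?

C

Divergence at each region's feature centre — A: about +2, B: about -3, C: about +6, D: about +4. Region C is most positive.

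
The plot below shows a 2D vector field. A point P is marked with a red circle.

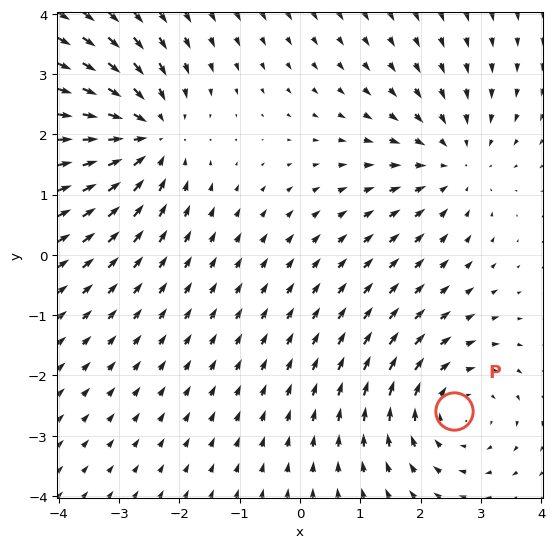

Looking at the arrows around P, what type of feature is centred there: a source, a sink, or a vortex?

vortex

At P (2.6, -2.6) the arrows circulate clockwise. Divergence ≈0, curl about -2 — near-zero divergence with nonzero curl is a vortex.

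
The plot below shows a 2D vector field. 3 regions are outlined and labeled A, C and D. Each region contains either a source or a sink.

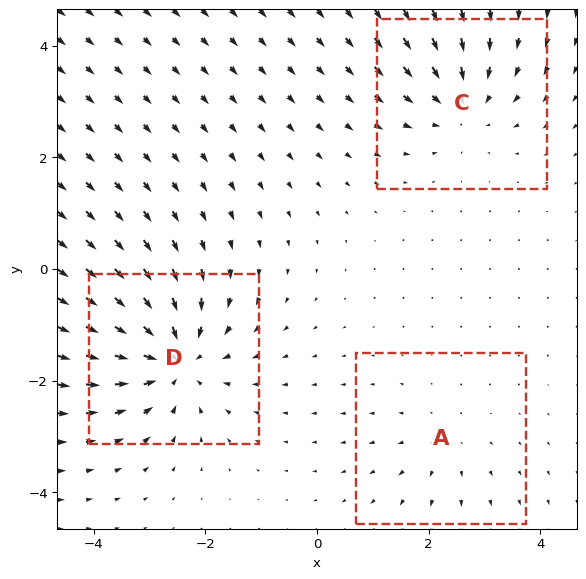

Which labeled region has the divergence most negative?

D

Divergence at each region's feature centre — A: about +2, C: about -3, D: about -5. Region D is most negative.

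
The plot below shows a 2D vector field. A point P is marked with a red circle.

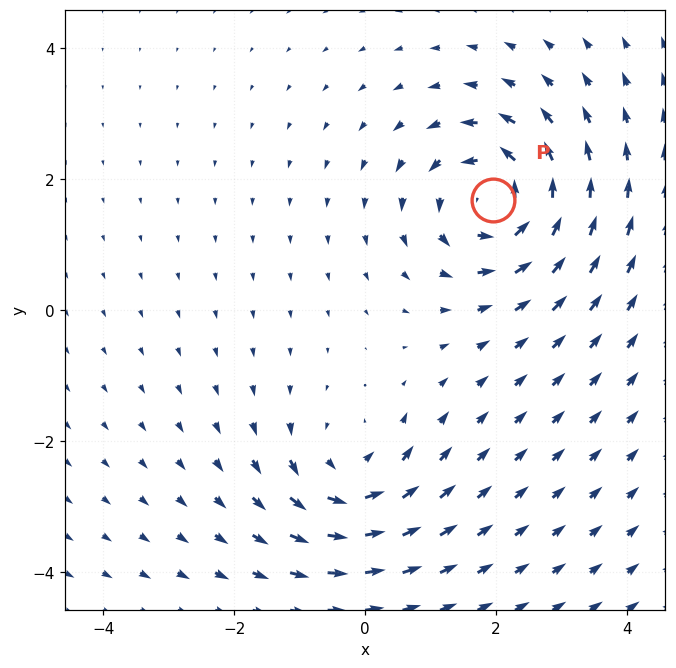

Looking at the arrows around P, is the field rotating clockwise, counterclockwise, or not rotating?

Near P at (2.0, 1.7) the arrows circulate counterclockwise. The curl (z-component) there is about +6; positive curl means counterclockwise rotation.

counterclockwise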